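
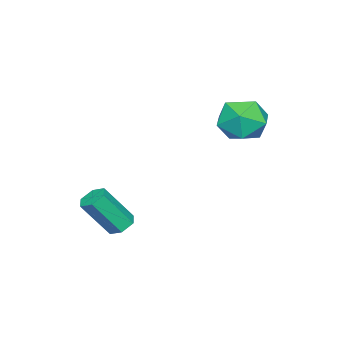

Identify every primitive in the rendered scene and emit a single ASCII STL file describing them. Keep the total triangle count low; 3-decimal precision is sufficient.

solid 
facet normal -0.751 0.363 -0.552
outer loop
vertex -2.462 1.087 1.412
vertex -3.141 0.083 1.676
vertex -3.199 1.081 2.41
endloop
endfacet
facet normal -0.366 0.892 -0.265
outer loop
vertex -2.462 1.087 1.412
vertex -3.199 1.081 2.41
vertex -2.061 1.57 2.482
endloop
endfacet
facet normal 0.308 0.819 -0.485
outer loop
vertex -2.462 1.087 1.412
vertex -2.061 1.57 2.482
vertex -1.3 0.875 1.791
endloop
endfacet
facet normal 0.341 0.244 -0.908
outer loop
vertex -2.462 1.087 1.412
vertex -1.3 0.875 1.791
vertex -1.968 -0.045 1.293
endloop
endfacet
facet normal -0.314 -0.037 -0.949
outer loop
vertex -2.462 1.087 1.412
vertex -1.968 -0.045 1.293
vertex -3.141 0.083 1.676
endloop
endfacet
facet normal -0.377 0.813 0.444
outer loop
vertex -2.061 1.57 2.482
vertex -3.199 1.081 2.41
vertex -2.492 0.865 3.407
endloop
endfacet
facet normal -0.999 -0.043 -0.020
outer loop
vertex -3.199 1.081 2.41
vertex -3.141 0.083 1.676
vertex -3.16 -0.055 2.909
endloop
endfacet
facet normal -0.292 -0.690 -0.662
outer loop
vertex -3.141 0.083 1.676
vertex -1.968 -0.045 1.293
vertex -2.399 -0.75 2.218
endloop
endfacet
facet normal 0.768 -0.235 -0.596
outer loop
vertex -1.968 -0.045 1.293
vertex -1.3 0.875 1.791
vertex -1.261 -0.261 2.29
endloop
endfacet
facet normal 0.714 0.694 0.089
outer loop
vertex -1.3 0.875 1.791
vertex -2.061 1.57 2.482
vertex -1.319 0.737 3.024
endloop
endfacet
facet normal -0.341 -0.244 0.908
outer loop
vertex -1.998 -0.267 3.288
vertex -2.492 0.865 3.407
vertex -3.16 -0.055 2.909
endloop
endfacet
facet normal -0.308 -0.819 0.485
outer loop
vertex -1.998 -0.267 3.288
vertex -3.16 -0.055 2.909
vertex -2.399 -0.75 2.218
endloop
endfacet
facet normal 0.366 -0.892 0.265
outer loop
vertex -1.998 -0.267 3.288
vertex -2.399 -0.75 2.218
vertex -1.261 -0.261 2.29
endloop
endfacet
facet normal 0.751 -0.363 0.552
outer loop
vertex -1.998 -0.267 3.288
vertex -1.261 -0.261 2.29
vertex -1.319 0.737 3.024
endloop
endfacet
facet normal 0.314 0.037 0.949
outer loop
vertex -1.998 -0.267 3.288
vertex -1.319 0.737 3.024
vertex -2.492 0.865 3.407
endloop
endfacet
facet normal -0.768 0.235 0.596
outer loop
vertex -3.16 -0.055 2.909
vertex -2.492 0.865 3.407
vertex -3.199 1.081 2.41
endloop
endfacet
facet normal -0.714 -0.694 -0.089
outer loop
vertex -2.399 -0.75 2.218
vertex -3.16 -0.055 2.909
vertex -3.141 0.083 1.676
endloop
endfacet
facet normal 0.377 -0.813 -0.444
outer loop
vertex -1.261 -0.261 2.29
vertex -2.399 -0.75 2.218
vertex -1.968 -0.045 1.293
endloop
endfacet
facet normal 0.999 0.043 0.020
outer loop
vertex -1.319 0.737 3.024
vertex -1.261 -0.261 2.29
vertex -1.3 0.875 1.791
endloop
endfacet
facet normal 0.292 0.690 0.662
outer loop
vertex -2.492 0.865 3.407
vertex -1.319 0.737 3.024
vertex -2.061 1.57 2.482
endloop
endfacet
facet normal -0.346 0.457 -0.820
outer loop
vertex 1.827 -3.476 -3.385
vertex 1.323 -3.217 -3.028
vertex 1.901 -2.882 -3.085
endloop
endfacet
facet normal 0.932 0.064 -0.357
outer loop
vertex 1.827 -3.476 -3.385
vertex 1.901 -2.882 -3.085
vertex 2.541 -4.423 -1.689
endloop
endfacet
facet normal 0.932 0.064 -0.356
outer loop
vertex 2.541 -4.423 -1.689
vertex 1.901 -2.882 -3.085
vertex 2.615 -3.829 -1.388
endloop
endfacet
facet normal 0.344 -0.458 0.820
outer loop
vertex 2.541 -4.423 -1.689
vertex 2.615 -3.829 -1.388
vertex 2.037 -4.163 -1.332
endloop
endfacet
facet normal -0.345 0.456 -0.820
outer loop
vertex 1.901 -2.882 -3.085
vertex 1.323 -3.217 -3.028
vertex 1.397 -2.622 -2.728
endloop
endfacet
facet normal 0.562 0.800 0.210
outer loop
vertex 1.901 -2.882 -3.085
vertex 1.397 -2.622 -2.728
vertex 2.615 -3.829 -1.388
endloop
endfacet
facet normal 0.562 0.800 0.210
outer loop
vertex 2.615 -3.829 -1.388
vertex 1.397 -2.622 -2.728
vertex 2.111 -3.569 -1.031
endloop
endfacet
facet normal 0.344 -0.458 0.820
outer loop
vertex 2.615 -3.829 -1.388
vertex 2.111 -3.569 -1.031
vertex 2.037 -4.163 -1.332
endloop
endfacet
facet normal -0.345 0.456 -0.820
outer loop
vertex 1.397 -2.622 -2.728
vertex 1.323 -3.217 -3.028
vertex 0.819 -2.957 -2.671
endloop
endfacet
facet normal -0.371 0.736 0.567
outer loop
vertex 1.397 -2.622 -2.728
vertex 0.819 -2.957 -2.671
vertex 2.111 -3.569 -1.031
endloop
endfacet
facet normal -0.371 0.735 0.567
outer loop
vertex 2.111 -3.569 -1.031
vertex 0.819 -2.957 -2.671
vertex 1.533 -3.904 -0.975
endloop
endfacet
facet normal 0.345 -0.458 0.819
outer loop
vertex 2.111 -3.569 -1.031
vertex 1.533 -3.904 -0.975
vertex 2.037 -4.163 -1.332
endloop
endfacet
facet normal -0.344 0.458 -0.820
outer loop
vertex 0.819 -2.957 -2.671
vertex 1.323 -3.217 -3.028
vertex 0.745 -3.551 -2.972
endloop
endfacet
facet normal -0.932 -0.064 0.356
outer loop
vertex 0.819 -2.957 -2.671
vertex 0.745 -3.551 -2.972
vertex 1.533 -3.904 -0.975
endloop
endfacet
facet normal -0.932 -0.064 0.357
outer loop
vertex 1.533 -3.904 -0.975
vertex 0.745 -3.551 -2.972
vertex 1.459 -4.498 -1.275
endloop
endfacet
facet normal 0.346 -0.457 0.820
outer loop
vertex 1.533 -3.904 -0.975
vertex 1.459 -4.498 -1.275
vertex 2.037 -4.163 -1.332
endloop
endfacet
facet normal -0.344 0.458 -0.820
outer loop
vertex 0.745 -3.551 -2.972
vertex 1.323 -3.217 -3.028
vertex 1.249 -3.811 -3.329
endloop
endfacet
facet normal -0.562 -0.800 -0.210
outer loop
vertex 0.745 -3.551 -2.972
vertex 1.249 -3.811 -3.329
vertex 1.459 -4.498 -1.275
endloop
endfacet
facet normal -0.562 -0.800 -0.210
outer loop
vertex 1.459 -4.498 -1.275
vertex 1.249 -3.811 -3.329
vertex 1.963 -4.758 -1.632
endloop
endfacet
facet normal 0.345 -0.456 0.820
outer loop
vertex 1.459 -4.498 -1.275
vertex 1.963 -4.758 -1.632
vertex 2.037 -4.163 -1.332
endloop
endfacet
facet normal -0.345 0.458 -0.819
outer loop
vertex 1.249 -3.811 -3.329
vertex 1.323 -3.217 -3.028
vertex 1.827 -3.476 -3.385
endloop
endfacet
facet normal 0.371 -0.735 -0.567
outer loop
vertex 1.249 -3.811 -3.329
vertex 1.827 -3.476 -3.385
vertex 1.963 -4.758 -1.632
endloop
endfacet
facet normal 0.371 -0.736 -0.567
outer loop
vertex 1.963 -4.758 -1.632
vertex 1.827 -3.476 -3.385
vertex 2.541 -4.423 -1.689
endloop
endfacet
facet normal 0.345 -0.456 0.820
outer loop
vertex 1.963 -4.758 -1.632
vertex 2.541 -4.423 -1.689
vertex 2.037 -4.163 -1.332
endloop
endfacet

endsolid


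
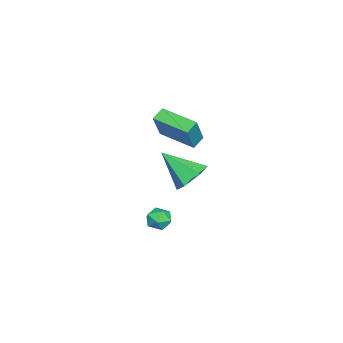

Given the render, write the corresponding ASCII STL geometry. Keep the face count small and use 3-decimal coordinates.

solid 
facet normal -0.790 0.375 0.485
outer loop
vertex -2.648 -4.771 -0.12
vertex -1.936 -2.883 -0.418
vertex -3.565 -4.673 -1.689
endloop
endfacet
facet normal -0.349 -0.926 0.146
outer loop
vertex -2.924 -4.977 -2.082
vertex -2.648 -4.771 -0.12
vertex -3.565 -4.673 -1.689
endloop
endfacet
facet normal -0.790 0.375 0.484
outer loop
vertex -3.565 -4.673 -1.689
vertex -1.936 -2.883 -0.418
vertex -2.852 -2.785 -1.988
endloop
endfacet
facet normal -0.503 0.054 -0.862
outer loop
vertex -2.852 -2.785 -1.988
vertex -2.924 -4.977 -2.082
vertex -3.565 -4.673 -1.689
endloop
endfacet
facet normal 0.503 -0.054 0.862
outer loop
vertex -2.648 -4.771 -0.12
vertex -1.295 -3.187 -0.811
vertex -1.936 -2.883 -0.418
endloop
endfacet
facet normal -0.350 -0.925 0.146
outer loop
vertex -2.008 -5.075 -0.512
vertex -2.648 -4.771 -0.12
vertex -2.924 -4.977 -2.082
endloop
endfacet
facet normal 0.503 -0.053 0.863
outer loop
vertex -2.008 -5.075 -0.512
vertex -1.295 -3.187 -0.811
vertex -2.648 -4.771 -0.12
endloop
endfacet
facet normal 0.349 0.926 -0.146
outer loop
vertex -1.936 -2.883 -0.418
vertex -1.295 -3.187 -0.811
vertex -2.852 -2.785 -1.988
endloop
endfacet
facet normal -0.503 0.054 -0.863
outer loop
vertex -2.212 -3.089 -2.38
vertex -2.924 -4.977 -2.082
vertex -2.852 -2.785 -1.988
endloop
endfacet
facet normal 0.350 0.925 -0.147
outer loop
vertex -2.852 -2.785 -1.988
vertex -1.295 -3.187 -0.811
vertex -2.212 -3.089 -2.38
endloop
endfacet
facet normal 0.790 -0.375 -0.485
outer loop
vertex -2.212 -3.089 -2.38
vertex -2.008 -5.075 -0.512
vertex -2.924 -4.977 -2.082
endloop
endfacet
facet normal 0.790 -0.375 -0.485
outer loop
vertex -1.295 -3.187 -0.811
vertex -2.008 -5.075 -0.512
vertex -2.212 -3.089 -2.38
endloop
endfacet
facet normal -0.862 0.470 -0.191
outer loop
vertex 3.393 -2.764 -4.091
vertex 3.041 -3.316 -3.86
vertex 3.219 -2.81 -3.42
endloop
endfacet
facet normal -0.348 0.937 -0.026
outer loop
vertex 3.393 -2.764 -4.091
vertex 3.219 -2.81 -3.42
vertex 3.849 -2.581 -3.601
endloop
endfacet
facet normal 0.187 0.850 -0.492
outer loop
vertex 3.393 -2.764 -4.091
vertex 3.849 -2.581 -3.601
vertex 4.06 -2.946 -4.152
endloop
endfacet
facet normal 0.004 0.330 -0.944
outer loop
vertex 3.393 -2.764 -4.091
vertex 4.06 -2.946 -4.152
vertex 3.561 -3.4 -4.313
endloop
endfacet
facet normal -0.645 0.094 -0.758
outer loop
vertex 3.393 -2.764 -4.091
vertex 3.561 -3.4 -4.313
vertex 3.041 -3.316 -3.86
endloop
endfacet
facet normal -0.103 0.775 0.624
outer loop
vertex 3.849 -2.581 -3.601
vertex 3.219 -2.81 -3.42
vertex 3.779 -3.02 -3.067
endloop
endfacet
facet normal -0.934 0.018 0.358
outer loop
vertex 3.219 -2.81 -3.42
vertex 3.041 -3.316 -3.86
vertex 3.28 -3.474 -3.228
endloop
endfacet
facet normal -0.583 -0.588 -0.560
outer loop
vertex 3.041 -3.316 -3.86
vertex 3.561 -3.4 -4.313
vertex 3.491 -3.839 -3.779
endloop
endfacet
facet normal 0.465 -0.206 -0.861
outer loop
vertex 3.561 -3.4 -4.313
vertex 4.06 -2.946 -4.152
vertex 4.121 -3.61 -3.96
endloop
endfacet
facet normal 0.761 0.635 -0.129
outer loop
vertex 4.06 -2.946 -4.152
vertex 3.849 -2.581 -3.601
vertex 4.299 -3.104 -3.52
endloop
endfacet
facet normal -0.004 -0.330 0.944
outer loop
vertex 3.947 -3.656 -3.289
vertex 3.779 -3.02 -3.067
vertex 3.28 -3.474 -3.228
endloop
endfacet
facet normal -0.187 -0.850 0.492
outer loop
vertex 3.947 -3.656 -3.289
vertex 3.28 -3.474 -3.228
vertex 3.491 -3.839 -3.779
endloop
endfacet
facet normal 0.348 -0.937 0.026
outer loop
vertex 3.947 -3.656 -3.289
vertex 3.491 -3.839 -3.779
vertex 4.121 -3.61 -3.96
endloop
endfacet
facet normal 0.862 -0.470 0.191
outer loop
vertex 3.947 -3.656 -3.289
vertex 4.121 -3.61 -3.96
vertex 4.299 -3.104 -3.52
endloop
endfacet
facet normal 0.645 -0.094 0.758
outer loop
vertex 3.947 -3.656 -3.289
vertex 4.299 -3.104 -3.52
vertex 3.779 -3.02 -3.067
endloop
endfacet
facet normal -0.465 0.206 0.861
outer loop
vertex 3.28 -3.474 -3.228
vertex 3.779 -3.02 -3.067
vertex 3.219 -2.81 -3.42
endloop
endfacet
facet normal -0.761 -0.635 0.129
outer loop
vertex 3.491 -3.839 -3.779
vertex 3.28 -3.474 -3.228
vertex 3.041 -3.316 -3.86
endloop
endfacet
facet normal 0.103 -0.775 -0.624
outer loop
vertex 4.121 -3.61 -3.96
vertex 3.491 -3.839 -3.779
vertex 3.561 -3.4 -4.313
endloop
endfacet
facet normal 0.934 -0.018 -0.358
outer loop
vertex 4.299 -3.104 -3.52
vertex 4.121 -3.61 -3.96
vertex 4.06 -2.946 -4.152
endloop
endfacet
facet normal 0.583 0.588 0.560
outer loop
vertex 3.779 -3.02 -3.067
vertex 4.299 -3.104 -3.52
vertex 3.849 -2.581 -3.601
endloop
endfacet
facet normal 0.111 0.747 -0.656
outer loop
vertex 2.338 -2.72 -2.481
vertex 1.893 -2.108 -1.859
vertex 2.866 -2.221 -1.823
endloop
endfacet
facet normal 0.729 -0.682 -0.068
outer loop
vertex 2.338 -2.72 -2.481
vertex 2.866 -2.221 -1.823
vertex 1.667 -3.632 -0.521
endloop
endfacet
facet normal 0.111 0.747 -0.655
outer loop
vertex 2.866 -2.221 -1.823
vertex 1.893 -2.108 -1.859
vertex 2.42 -1.609 -1.201
endloop
endfacet
facet normal 0.773 -0.076 0.629
outer loop
vertex 2.866 -2.221 -1.823
vertex 2.42 -1.609 -1.201
vertex 1.667 -3.632 -0.521
endloop
endfacet
facet normal 0.111 0.747 -0.655
outer loop
vertex 2.42 -1.609 -1.201
vertex 1.893 -2.108 -1.859
vertex 1.447 -1.496 -1.237
endloop
endfacet
facet normal 0.002 0.318 0.948
outer loop
vertex 2.42 -1.609 -1.201
vertex 1.447 -1.496 -1.237
vertex 1.667 -3.632 -0.521
endloop
endfacet
facet normal 0.110 0.747 -0.656
outer loop
vertex 1.447 -1.496 -1.237
vertex 1.893 -2.108 -1.859
vertex 0.92 -1.995 -1.894
endloop
endfacet
facet normal -0.814 0.108 0.571
outer loop
vertex 1.447 -1.496 -1.237
vertex 0.92 -1.995 -1.894
vertex 1.667 -3.632 -0.521
endloop
endfacet
facet normal 0.110 0.747 -0.656
outer loop
vertex 0.92 -1.995 -1.894
vertex 1.893 -2.108 -1.859
vertex 1.365 -2.608 -2.517
endloop
endfacet
facet normal -0.859 -0.497 -0.125
outer loop
vertex 0.92 -1.995 -1.894
vertex 1.365 -2.608 -2.517
vertex 1.667 -3.632 -0.521
endloop
endfacet
facet normal 0.110 0.747 -0.656
outer loop
vertex 1.365 -2.608 -2.517
vertex 1.893 -2.108 -1.859
vertex 2.338 -2.72 -2.481
endloop
endfacet
facet normal -0.086 -0.892 -0.444
outer loop
vertex 1.365 -2.608 -2.517
vertex 2.338 -2.72 -2.481
vertex 1.667 -3.632 -0.521
endloop
endfacet

endsolid


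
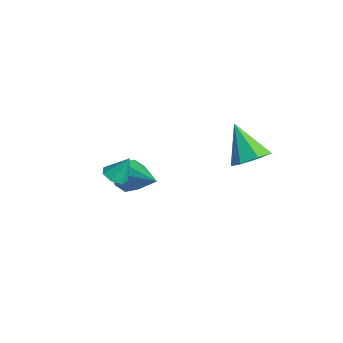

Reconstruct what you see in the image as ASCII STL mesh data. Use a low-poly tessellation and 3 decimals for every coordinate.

solid 
facet normal 0.608 0.145 -0.780
outer loop
vertex 3.778 1.21 -0.73
vertex 3.145 1.24 -1.218
vertex 3.503 1.84 -0.827
endloop
endfacet
facet normal 0.389 0.304 0.870
outer loop
vertex 3.778 1.21 -0.73
vertex 3.503 1.84 -0.827
vertex 2.135 1.0 0.078
endloop
endfacet
facet normal 0.609 0.145 -0.780
outer loop
vertex 3.503 1.84 -0.827
vertex 3.145 1.24 -1.218
vertex 2.958 2.018 -1.219
endloop
endfacet
facet normal -0.134 0.819 0.558
outer loop
vertex 3.503 1.84 -0.827
vertex 2.958 2.018 -1.219
vertex 2.135 1.0 0.078
endloop
endfacet
facet normal 0.608 0.145 -0.781
outer loop
vertex 2.958 2.018 -1.219
vertex 3.145 1.24 -1.218
vertex 2.554 1.611 -1.609
endloop
endfacet
facet normal -0.737 0.673 0.061
outer loop
vertex 2.958 2.018 -1.219
vertex 2.554 1.611 -1.609
vertex 2.135 1.0 0.078
endloop
endfacet
facet normal 0.608 0.146 -0.781
outer loop
vertex 2.554 1.611 -1.609
vertex 3.145 1.24 -1.218
vertex 2.595 0.925 -1.705
endloop
endfacet
facet normal -0.968 -0.023 -0.249
outer loop
vertex 2.554 1.611 -1.609
vertex 2.595 0.925 -1.705
vertex 2.135 1.0 0.078
endloop
endfacet
facet normal 0.608 0.145 -0.781
outer loop
vertex 2.595 0.925 -1.705
vertex 3.145 1.24 -1.218
vertex 3.05 0.476 -1.434
endloop
endfacet
facet normal -0.653 -0.745 -0.137
outer loop
vertex 2.595 0.925 -1.705
vertex 3.05 0.476 -1.434
vertex 2.135 1.0 0.078
endloop
endfacet
facet normal 0.609 0.145 -0.780
outer loop
vertex 3.05 0.476 -1.434
vertex 3.145 1.24 -1.218
vertex 3.576 0.603 -1.0
endloop
endfacet
facet normal -0.028 -0.950 0.312
outer loop
vertex 3.05 0.476 -1.434
vertex 3.576 0.603 -1.0
vertex 2.135 1.0 0.078
endloop
endfacet
facet normal 0.608 0.145 -0.780
outer loop
vertex 3.576 0.603 -1.0
vertex 3.145 1.24 -1.218
vertex 3.778 1.21 -0.73
endloop
endfacet
facet normal 0.435 -0.483 0.760
outer loop
vertex 3.576 0.603 -1.0
vertex 3.778 1.21 -0.73
vertex 2.135 1.0 0.078
endloop
endfacet
facet normal -0.174 -0.481 -0.859
outer loop
vertex 2.493 -3.848 -1.34
vertex 2.07 -3.54 -1.427
vertex 2.572 -3.459 -1.574
endloop
endfacet
facet normal 0.954 -0.013 0.300
outer loop
vertex 2.493 -3.848 -1.34
vertex 2.572 -3.459 -1.574
vertex 2.25 -3.04 -0.533
endloop
endfacet
facet normal -0.174 -0.482 -0.859
outer loop
vertex 2.572 -3.459 -1.574
vertex 2.07 -3.54 -1.427
vertex 2.273 -3.132 -1.697
endloop
endfacet
facet normal 0.745 0.667 -0.038
outer loop
vertex 2.572 -3.459 -1.574
vertex 2.273 -3.132 -1.697
vertex 2.25 -3.04 -0.533
endloop
endfacet
facet normal -0.175 -0.481 -0.859
outer loop
vertex 2.273 -3.132 -1.697
vertex 2.07 -3.54 -1.427
vertex 1.821 -3.112 -1.616
endloop
endfacet
facet normal 0.030 0.996 -0.078
outer loop
vertex 2.273 -3.132 -1.697
vertex 1.821 -3.112 -1.616
vertex 2.25 -3.04 -0.533
endloop
endfacet
facet normal -0.174 -0.481 -0.860
outer loop
vertex 1.821 -3.112 -1.616
vertex 2.07 -3.54 -1.427
vertex 1.556 -3.415 -1.393
endloop
endfacet
facet normal -0.654 0.727 0.211
outer loop
vertex 1.821 -3.112 -1.616
vertex 1.556 -3.415 -1.393
vertex 2.25 -3.04 -0.533
endloop
endfacet
facet normal -0.174 -0.482 -0.859
outer loop
vertex 1.556 -3.415 -1.393
vertex 2.07 -3.54 -1.427
vertex 1.678 -3.812 -1.195
endloop
endfacet
facet normal -0.790 0.062 0.610
outer loop
vertex 1.556 -3.415 -1.393
vertex 1.678 -3.812 -1.195
vertex 2.25 -3.04 -0.533
endloop
endfacet
facet normal -0.174 -0.481 -0.859
outer loop
vertex 1.678 -3.812 -1.195
vertex 2.07 -3.54 -1.427
vertex 2.095 -4.004 -1.172
endloop
endfacet
facet normal -0.275 -0.500 0.821
outer loop
vertex 1.678 -3.812 -1.195
vertex 2.095 -4.004 -1.172
vertex 2.25 -3.04 -0.533
endloop
endfacet
facet normal -0.174 -0.481 -0.859
outer loop
vertex 2.095 -4.004 -1.172
vertex 2.07 -3.54 -1.427
vertex 2.493 -3.848 -1.34
endloop
endfacet
facet normal 0.498 -0.533 0.684
outer loop
vertex 2.095 -4.004 -1.172
vertex 2.493 -3.848 -1.34
vertex 2.25 -3.04 -0.533
endloop
endfacet
facet normal -0.889 -0.198 -0.413
outer loop
vertex -0.011 -2.364 -4.206
vertex -0.349 -2.037 -3.635
vertex -0.094 -1.811 -4.292
endloop
endfacet
facet normal 0.708 -0.003 -0.706
outer loop
vertex -0.011 -2.364 -4.206
vertex -0.094 -1.811 -4.292
vertex 1.349 -1.663 -2.845
endloop
endfacet
facet normal -0.890 -0.196 -0.413
outer loop
vertex -0.094 -1.811 -4.292
vertex -0.349 -2.037 -3.635
vertex -0.326 -1.39 -3.992
endloop
endfacet
facet normal 0.491 0.669 -0.558
outer loop
vertex -0.094 -1.811 -4.292
vertex -0.326 -1.39 -3.992
vertex 1.349 -1.663 -2.845
endloop
endfacet
facet normal -0.889 -0.197 -0.414
outer loop
vertex -0.326 -1.39 -3.992
vertex -0.349 -2.037 -3.635
vertex -0.572 -1.348 -3.484
endloop
endfacet
facet normal 0.163 0.987 -0.003
outer loop
vertex -0.326 -1.39 -3.992
vertex -0.572 -1.348 -3.484
vertex 1.349 -1.663 -2.845
endloop
endfacet
facet normal -0.889 -0.197 -0.413
outer loop
vertex -0.572 -1.348 -3.484
vertex -0.349 -2.037 -3.635
vertex -0.687 -1.71 -3.064
endloop
endfacet
facet normal -0.086 0.766 0.637
outer loop
vertex -0.572 -1.348 -3.484
vertex -0.687 -1.71 -3.064
vertex 1.349 -1.663 -2.845
endloop
endfacet
facet normal -0.889 -0.195 -0.414
outer loop
vertex -0.687 -1.71 -3.064
vertex -0.349 -2.037 -3.635
vertex -0.605 -2.264 -2.979
endloop
endfacet
facet normal -0.109 0.135 0.985
outer loop
vertex -0.687 -1.71 -3.064
vertex -0.605 -2.264 -2.979
vertex 1.349 -1.663 -2.845
endloop
endfacet
facet normal -0.888 -0.197 -0.415
outer loop
vertex -0.605 -2.264 -2.979
vertex -0.349 -2.037 -3.635
vertex -0.372 -2.685 -3.278
endloop
endfacet
facet normal 0.107 -0.536 0.838
outer loop
vertex -0.605 -2.264 -2.979
vertex -0.372 -2.685 -3.278
vertex 1.349 -1.663 -2.845
endloop
endfacet
facet normal -0.890 -0.196 -0.412
outer loop
vertex -0.372 -2.685 -3.278
vertex -0.349 -2.037 -3.635
vertex -0.127 -2.727 -3.787
endloop
endfacet
facet normal 0.437 -0.855 0.281
outer loop
vertex -0.372 -2.685 -3.278
vertex -0.127 -2.727 -3.787
vertex 1.349 -1.663 -2.845
endloop
endfacet
facet normal -0.889 -0.195 -0.415
outer loop
vertex -0.127 -2.727 -3.787
vertex -0.349 -2.037 -3.635
vertex -0.011 -2.364 -4.206
endloop
endfacet
facet normal 0.686 -0.633 -0.359
outer loop
vertex -0.127 -2.727 -3.787
vertex -0.011 -2.364 -4.206
vertex 1.349 -1.663 -2.845
endloop
endfacet

endsolid


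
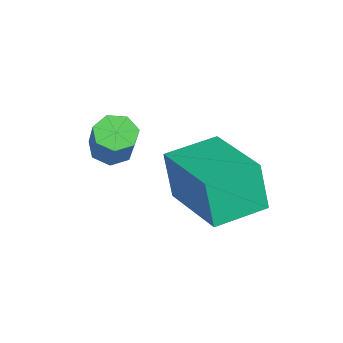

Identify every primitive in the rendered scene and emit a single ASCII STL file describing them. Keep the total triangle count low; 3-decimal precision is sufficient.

solid 
facet normal -0.958 -0.186 -0.218
outer loop
vertex 0.985 -1.758 -0.568
vertex 0.686 -0.311 -0.487
vertex 1.273 -1.622 -1.952
endloop
endfacet
facet normal 0.202 -0.978 -0.054
outer loop
vertex 3.294 -1.229 -1.493
vertex 0.985 -1.758 -0.568
vertex 1.273 -1.622 -1.952
endloop
endfacet
facet normal -0.958 -0.187 -0.217
outer loop
vertex 1.273 -1.622 -1.952
vertex 0.686 -0.311 -0.487
vertex 0.973 -0.175 -1.871
endloop
endfacet
facet normal 0.203 0.097 -0.975
outer loop
vertex 0.973 -0.175 -1.871
vertex 3.294 -1.229 -1.493
vertex 1.273 -1.622 -1.952
endloop
endfacet
facet normal -0.203 -0.096 0.975
outer loop
vertex 0.985 -1.758 -0.568
vertex 2.707 0.082 -0.028
vertex 0.686 -0.311 -0.487
endloop
endfacet
facet normal 0.202 -0.978 -0.054
outer loop
vertex 3.007 -1.365 -0.109
vertex 0.985 -1.758 -0.568
vertex 3.294 -1.229 -1.493
endloop
endfacet
facet normal -0.202 -0.097 0.975
outer loop
vertex 3.007 -1.365 -0.109
vertex 2.707 0.082 -0.028
vertex 0.985 -1.758 -0.568
endloop
endfacet
facet normal -0.202 0.978 0.054
outer loop
vertex 0.686 -0.311 -0.487
vertex 2.707 0.082 -0.028
vertex 0.973 -0.175 -1.871
endloop
endfacet
facet normal 0.202 0.096 -0.975
outer loop
vertex 2.995 0.218 -1.412
vertex 3.294 -1.229 -1.493
vertex 0.973 -0.175 -1.871
endloop
endfacet
facet normal -0.202 0.978 0.054
outer loop
vertex 0.973 -0.175 -1.871
vertex 2.707 0.082 -0.028
vertex 2.995 0.218 -1.412
endloop
endfacet
facet normal 0.958 0.186 0.217
outer loop
vertex 2.995 0.218 -1.412
vertex 3.007 -1.365 -0.109
vertex 3.294 -1.229 -1.493
endloop
endfacet
facet normal 0.958 0.186 0.218
outer loop
vertex 2.707 0.082 -0.028
vertex 3.007 -1.365 -0.109
vertex 2.995 0.218 -1.412
endloop
endfacet
facet normal -0.477 0.020 -0.878
outer loop
vertex 0.276 -2.899 -1.294
vertex -0.21 -2.729 -1.026
vertex 0.214 -2.402 -1.249
endloop
endfacet
facet normal 0.870 0.151 -0.469
outer loop
vertex 0.276 -2.899 -1.294
vertex 0.214 -2.402 -1.249
vertex 0.815 -2.921 -0.302
endloop
endfacet
facet normal 0.870 0.149 -0.470
outer loop
vertex 0.815 -2.921 -0.302
vertex 0.214 -2.402 -1.249
vertex 0.754 -2.424 -0.257
endloop
endfacet
facet normal 0.478 -0.021 0.878
outer loop
vertex 0.815 -2.921 -0.302
vertex 0.754 -2.424 -0.257
vertex 0.33 -2.751 -0.034
endloop
endfacet
facet normal -0.477 0.019 -0.879
outer loop
vertex 0.214 -2.402 -1.249
vertex -0.21 -2.729 -1.026
vertex -0.167 -2.151 -1.037
endloop
endfacet
facet normal 0.446 0.866 -0.224
outer loop
vertex 0.214 -2.402 -1.249
vertex -0.167 -2.151 -1.037
vertex 0.754 -2.424 -0.257
endloop
endfacet
facet normal 0.446 0.867 -0.223
outer loop
vertex 0.754 -2.424 -0.257
vertex -0.167 -2.151 -1.037
vertex 0.373 -2.173 -0.044
endloop
endfacet
facet normal 0.478 -0.020 0.878
outer loop
vertex 0.754 -2.424 -0.257
vertex 0.373 -2.173 -0.044
vertex 0.33 -2.751 -0.034
endloop
endfacet
facet normal -0.478 0.019 -0.878
outer loop
vertex -0.167 -2.151 -1.037
vertex -0.21 -2.729 -1.026
vertex -0.58 -2.335 -0.816
endloop
endfacet
facet normal -0.313 0.931 0.191
outer loop
vertex -0.167 -2.151 -1.037
vertex -0.58 -2.335 -0.816
vertex 0.373 -2.173 -0.044
endloop
endfacet
facet normal -0.313 0.930 0.191
outer loop
vertex 0.373 -2.173 -0.044
vertex -0.58 -2.335 -0.816
vertex -0.04 -2.357 0.176
endloop
endfacet
facet normal 0.477 -0.020 0.879
outer loop
vertex 0.373 -2.173 -0.044
vertex -0.04 -2.357 0.176
vertex 0.33 -2.751 -0.034
endloop
endfacet
facet normal -0.477 0.020 -0.878
outer loop
vertex -0.58 -2.335 -0.816
vertex -0.21 -2.729 -1.026
vertex -0.714 -2.816 -0.754
endloop
endfacet
facet normal -0.837 0.293 0.462
outer loop
vertex -0.58 -2.335 -0.816
vertex -0.714 -2.816 -0.754
vertex -0.04 -2.357 0.176
endloop
endfacet
facet normal -0.837 0.295 0.461
outer loop
vertex -0.04 -2.357 0.176
vertex -0.714 -2.816 -0.754
vertex -0.175 -2.838 0.239
endloop
endfacet
facet normal 0.478 -0.019 0.878
outer loop
vertex -0.04 -2.357 0.176
vertex -0.175 -2.838 0.239
vertex 0.33 -2.751 -0.034
endloop
endfacet
facet normal -0.478 0.021 -0.878
outer loop
vertex -0.714 -2.816 -0.754
vertex -0.21 -2.729 -1.026
vertex -0.469 -3.232 -0.897
endloop
endfacet
facet normal -0.732 -0.563 0.385
outer loop
vertex -0.714 -2.816 -0.754
vertex -0.469 -3.232 -0.897
vertex -0.175 -2.838 0.239
endloop
endfacet
facet normal -0.730 -0.564 0.385
outer loop
vertex -0.175 -2.838 0.239
vertex -0.469 -3.232 -0.897
vertex 0.071 -3.254 0.096
endloop
endfacet
facet normal 0.478 -0.019 0.878
outer loop
vertex -0.175 -2.838 0.239
vertex 0.071 -3.254 0.096
vertex 0.33 -2.751 -0.034
endloop
endfacet
facet normal -0.477 0.020 -0.879
outer loop
vertex -0.469 -3.232 -0.897
vertex -0.21 -2.729 -1.026
vertex -0.028 -3.268 -1.137
endloop
endfacet
facet normal -0.072 -0.997 0.017
outer loop
vertex -0.469 -3.232 -0.897
vertex -0.028 -3.268 -1.137
vertex 0.071 -3.254 0.096
endloop
endfacet
facet normal -0.074 -0.997 0.017
outer loop
vertex 0.071 -3.254 0.096
vertex -0.028 -3.268 -1.137
vertex 0.512 -3.291 -0.145
endloop
endfacet
facet normal 0.478 -0.019 0.878
outer loop
vertex 0.071 -3.254 0.096
vertex 0.512 -3.291 -0.145
vertex 0.33 -2.751 -0.034
endloop
endfacet
facet normal -0.478 0.020 -0.878
outer loop
vertex -0.028 -3.268 -1.137
vertex -0.21 -2.729 -1.026
vertex 0.276 -2.899 -1.294
endloop
endfacet
facet normal 0.638 -0.680 -0.363
outer loop
vertex -0.028 -3.268 -1.137
vertex 0.276 -2.899 -1.294
vertex 0.512 -3.291 -0.145
endloop
endfacet
facet normal 0.640 -0.678 -0.363
outer loop
vertex 0.512 -3.291 -0.145
vertex 0.276 -2.899 -1.294
vertex 0.815 -2.921 -0.302
endloop
endfacet
facet normal 0.478 -0.019 0.878
outer loop
vertex 0.512 -3.291 -0.145
vertex 0.815 -2.921 -0.302
vertex 0.33 -2.751 -0.034
endloop
endfacet

endsolid


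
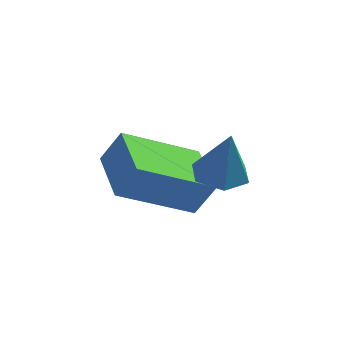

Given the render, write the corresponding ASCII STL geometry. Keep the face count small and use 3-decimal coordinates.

solid 
facet normal -0.340 0.254 -0.905
outer loop
vertex -1.238 -0.708 -1.877
vertex -1.899 -0.865 -1.673
vertex -1.647 -0.208 -1.583
endloop
endfacet
facet normal 0.816 0.520 0.252
outer loop
vertex -1.238 -0.708 -1.877
vertex -1.647 -0.208 -1.583
vertex -1.381 -1.255 -0.287
endloop
endfacet
facet normal -0.339 0.254 -0.906
outer loop
vertex -1.647 -0.208 -1.583
vertex -1.899 -0.865 -1.673
vertex -2.309 -0.365 -1.379
endloop
endfacet
facet normal 0.009 0.779 0.627
outer loop
vertex -1.647 -0.208 -1.583
vertex -2.309 -0.365 -1.379
vertex -1.381 -1.255 -0.287
endloop
endfacet
facet normal -0.339 0.254 -0.906
outer loop
vertex -2.309 -0.365 -1.379
vertex -1.899 -0.865 -1.673
vertex -2.561 -1.022 -1.469
endloop
endfacet
facet normal -0.682 0.164 0.713
outer loop
vertex -2.309 -0.365 -1.379
vertex -2.561 -1.022 -1.469
vertex -1.381 -1.255 -0.287
endloop
endfacet
facet normal -0.339 0.254 -0.906
outer loop
vertex -2.561 -1.022 -1.469
vertex -1.899 -0.865 -1.673
vertex -2.152 -1.523 -1.763
endloop
endfacet
facet normal -0.564 -0.709 0.423
outer loop
vertex -2.561 -1.022 -1.469
vertex -2.152 -1.523 -1.763
vertex -1.381 -1.255 -0.287
endloop
endfacet
facet normal -0.339 0.254 -0.906
outer loop
vertex -2.152 -1.523 -1.763
vertex -1.899 -0.865 -1.673
vertex -1.49 -1.366 -1.967
endloop
endfacet
facet normal 0.245 -0.968 0.048
outer loop
vertex -2.152 -1.523 -1.763
vertex -1.49 -1.366 -1.967
vertex -1.381 -1.255 -0.287
endloop
endfacet
facet normal -0.340 0.254 -0.906
outer loop
vertex -1.49 -1.366 -1.967
vertex -1.899 -0.865 -1.673
vertex -1.238 -0.708 -1.877
endloop
endfacet
facet normal 0.935 -0.353 -0.037
outer loop
vertex -1.49 -1.366 -1.967
vertex -1.238 -0.708 -1.877
vertex -1.381 -1.255 -0.287
endloop
endfacet
facet normal -0.688 0.646 0.329
outer loop
vertex -4.593 -0.93 -0.868
vertex -3.473 0.703 -1.731
vertex -5.125 -1.039 -1.766
endloop
endfacet
facet normal -0.519 -0.756 0.399
outer loop
vertex -3.907 -2.183 -2.349
vertex -4.593 -0.93 -0.868
vertex -5.125 -1.039 -1.766
endloop
endfacet
facet normal -0.688 0.646 0.329
outer loop
vertex -5.125 -1.039 -1.766
vertex -3.473 0.703 -1.731
vertex -4.005 0.594 -2.629
endloop
endfacet
facet normal -0.507 -0.104 -0.855
outer loop
vertex -4.005 0.594 -2.629
vertex -3.907 -2.183 -2.349
vertex -5.125 -1.039 -1.766
endloop
endfacet
facet normal 0.507 0.104 0.855
outer loop
vertex -4.593 -0.93 -0.868
vertex -2.255 -0.441 -2.314
vertex -3.473 0.703 -1.731
endloop
endfacet
facet normal -0.519 -0.756 0.399
outer loop
vertex -3.375 -2.074 -1.451
vertex -4.593 -0.93 -0.868
vertex -3.907 -2.183 -2.349
endloop
endfacet
facet normal 0.507 0.104 0.855
outer loop
vertex -3.375 -2.074 -1.451
vertex -2.255 -0.441 -2.314
vertex -4.593 -0.93 -0.868
endloop
endfacet
facet normal 0.519 0.756 -0.399
outer loop
vertex -3.473 0.703 -1.731
vertex -2.255 -0.441 -2.314
vertex -4.005 0.594 -2.629
endloop
endfacet
facet normal -0.507 -0.104 -0.855
outer loop
vertex -2.787 -0.55 -3.212
vertex -3.907 -2.183 -2.349
vertex -4.005 0.594 -2.629
endloop
endfacet
facet normal 0.519 0.756 -0.399
outer loop
vertex -4.005 0.594 -2.629
vertex -2.255 -0.441 -2.314
vertex -2.787 -0.55 -3.212
endloop
endfacet
facet normal 0.688 -0.646 -0.329
outer loop
vertex -2.787 -0.55 -3.212
vertex -3.375 -2.074 -1.451
vertex -3.907 -2.183 -2.349
endloop
endfacet
facet normal 0.688 -0.646 -0.329
outer loop
vertex -2.255 -0.441 -2.314
vertex -3.375 -2.074 -1.451
vertex -2.787 -0.55 -3.212
endloop
endfacet

endsolid


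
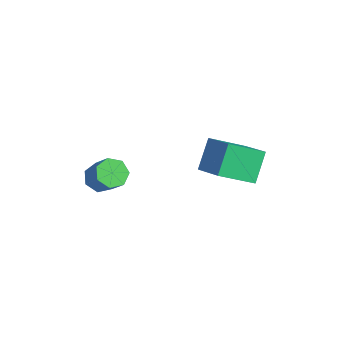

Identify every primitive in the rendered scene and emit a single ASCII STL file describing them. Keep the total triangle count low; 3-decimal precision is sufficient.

solid 
facet normal -0.663 0.004 -0.749
outer loop
vertex -1.092 -3.881 -4.057
vertex -1.528 -3.477 -3.669
vertex -1.018 -3.273 -4.119
endloop
endfacet
facet normal 0.739 -0.157 -0.656
outer loop
vertex -1.092 -3.881 -4.057
vertex -1.018 -3.273 -4.119
vertex -0.137 -3.887 -2.98
endloop
endfacet
facet normal 0.739 -0.157 -0.656
outer loop
vertex -0.137 -3.887 -2.98
vertex -1.018 -3.273 -4.119
vertex -0.063 -3.279 -3.042
endloop
endfacet
facet normal 0.664 -0.005 0.748
outer loop
vertex -0.137 -3.887 -2.98
vertex -0.063 -3.279 -3.042
vertex -0.572 -3.483 -2.591
endloop
endfacet
facet normal -0.663 0.004 -0.749
outer loop
vertex -1.018 -3.273 -4.119
vertex -1.528 -3.477 -3.669
vertex -1.328 -2.818 -3.842
endloop
endfacet
facet normal 0.554 0.675 -0.488
outer loop
vertex -1.018 -3.273 -4.119
vertex -1.328 -2.818 -3.842
vertex -0.063 -3.279 -3.042
endloop
endfacet
facet normal 0.554 0.675 -0.488
outer loop
vertex -0.063 -3.279 -3.042
vertex -1.328 -2.818 -3.842
vertex -0.373 -2.824 -2.765
endloop
endfacet
facet normal 0.664 -0.003 0.748
outer loop
vertex -0.063 -3.279 -3.042
vertex -0.373 -2.824 -2.765
vertex -0.572 -3.483 -2.591
endloop
endfacet
facet normal -0.664 0.005 -0.748
outer loop
vertex -1.328 -2.818 -3.842
vertex -1.528 -3.477 -3.669
vertex -1.788 -2.86 -3.434
endloop
endfacet
facet normal -0.048 0.998 0.048
outer loop
vertex -1.328 -2.818 -3.842
vertex -1.788 -2.86 -3.434
vertex -0.373 -2.824 -2.765
endloop
endfacet
facet normal -0.047 0.998 0.047
outer loop
vertex -0.373 -2.824 -2.765
vertex -1.788 -2.86 -3.434
vertex -0.833 -2.865 -2.357
endloop
endfacet
facet normal 0.664 -0.003 0.748
outer loop
vertex -0.373 -2.824 -2.765
vertex -0.833 -2.865 -2.357
vertex -0.572 -3.483 -2.591
endloop
endfacet
facet normal -0.664 0.005 -0.748
outer loop
vertex -1.788 -2.86 -3.434
vertex -1.528 -3.477 -3.669
vertex -2.052 -3.366 -3.203
endloop
endfacet
facet normal -0.614 0.570 0.547
outer loop
vertex -1.788 -2.86 -3.434
vertex -2.052 -3.366 -3.203
vertex -0.833 -2.865 -2.357
endloop
endfacet
facet normal -0.614 0.569 0.547
outer loop
vertex -0.833 -2.865 -2.357
vertex -2.052 -3.366 -3.203
vertex -1.097 -3.372 -2.126
endloop
endfacet
facet normal 0.663 -0.004 0.749
outer loop
vertex -0.833 -2.865 -2.357
vertex -1.097 -3.372 -2.126
vertex -0.572 -3.483 -2.591
endloop
endfacet
facet normal -0.664 0.003 -0.748
outer loop
vertex -2.052 -3.366 -3.203
vertex -1.528 -3.477 -3.669
vertex -1.921 -3.956 -3.322
endloop
endfacet
facet normal -0.717 -0.287 0.635
outer loop
vertex -2.052 -3.366 -3.203
vertex -1.921 -3.956 -3.322
vertex -1.097 -3.372 -2.126
endloop
endfacet
facet normal -0.717 -0.287 0.635
outer loop
vertex -1.097 -3.372 -2.126
vertex -1.921 -3.956 -3.322
vertex -0.966 -3.962 -2.245
endloop
endfacet
facet normal 0.663 -0.004 0.749
outer loop
vertex -1.097 -3.372 -2.126
vertex -0.966 -3.962 -2.245
vertex -0.572 -3.483 -2.591
endloop
endfacet
facet normal -0.665 0.004 -0.747
outer loop
vertex -1.921 -3.956 -3.322
vertex -1.528 -3.477 -3.669
vertex -1.494 -4.186 -3.703
endloop
endfacet
facet normal -0.282 -0.928 0.245
outer loop
vertex -1.921 -3.956 -3.322
vertex -1.494 -4.186 -3.703
vertex -0.966 -3.962 -2.245
endloop
endfacet
facet normal -0.280 -0.928 0.244
outer loop
vertex -0.966 -3.962 -2.245
vertex -1.494 -4.186 -3.703
vertex -0.538 -4.191 -2.625
endloop
endfacet
facet normal 0.663 -0.004 0.749
outer loop
vertex -0.966 -3.962 -2.245
vertex -0.538 -4.191 -2.625
vertex -0.572 -3.483 -2.591
endloop
endfacet
facet normal -0.663 0.004 -0.749
outer loop
vertex -1.494 -4.186 -3.703
vertex -1.528 -3.477 -3.669
vertex -1.092 -3.881 -4.057
endloop
endfacet
facet normal 0.368 -0.869 -0.331
outer loop
vertex -1.494 -4.186 -3.703
vertex -1.092 -3.881 -4.057
vertex -0.538 -4.191 -2.625
endloop
endfacet
facet normal 0.367 -0.870 -0.330
outer loop
vertex -0.538 -4.191 -2.625
vertex -1.092 -3.881 -4.057
vertex -0.137 -3.887 -2.98
endloop
endfacet
facet normal 0.665 -0.004 0.747
outer loop
vertex -0.538 -4.191 -2.625
vertex -0.137 -3.887 -2.98
vertex -0.572 -3.483 -2.591
endloop
endfacet
facet normal -0.899 -0.036 -0.437
outer loop
vertex -0.349 0.87 -2.42
vertex 0.066 2.396 -3.399
vertex 0.233 -0.009 -3.543
endloop
endfacet
facet normal -0.223 -0.820 0.527
outer loop
vertex 1.554 0.044 -2.901
vertex -0.349 0.87 -2.42
vertex 0.233 -0.009 -3.543
endloop
endfacet
facet normal -0.899 -0.036 -0.437
outer loop
vertex 0.233 -0.009 -3.543
vertex 0.066 2.396 -3.399
vertex 0.647 1.517 -4.522
endloop
endfacet
facet normal 0.377 -0.570 -0.730
outer loop
vertex 0.647 1.517 -4.522
vertex 1.554 0.044 -2.901
vertex 0.233 -0.009 -3.543
endloop
endfacet
facet normal -0.377 0.571 0.729
outer loop
vertex -0.349 0.87 -2.42
vertex 1.387 2.449 -2.757
vertex 0.066 2.396 -3.399
endloop
endfacet
facet normal -0.223 -0.820 0.527
outer loop
vertex 0.973 0.923 -1.778
vertex -0.349 0.87 -2.42
vertex 1.554 0.044 -2.901
endloop
endfacet
facet normal -0.377 0.570 0.730
outer loop
vertex 0.973 0.923 -1.778
vertex 1.387 2.449 -2.757
vertex -0.349 0.87 -2.42
endloop
endfacet
facet normal 0.223 0.820 -0.527
outer loop
vertex 0.066 2.396 -3.399
vertex 1.387 2.449 -2.757
vertex 0.647 1.517 -4.522
endloop
endfacet
facet normal 0.377 -0.571 -0.730
outer loop
vertex 1.969 1.57 -3.88
vertex 1.554 0.044 -2.901
vertex 0.647 1.517 -4.522
endloop
endfacet
facet normal 0.223 0.820 -0.527
outer loop
vertex 0.647 1.517 -4.522
vertex 1.387 2.449 -2.757
vertex 1.969 1.57 -3.88
endloop
endfacet
facet normal 0.899 0.036 0.437
outer loop
vertex 1.969 1.57 -3.88
vertex 0.973 0.923 -1.778
vertex 1.554 0.044 -2.901
endloop
endfacet
facet normal 0.899 0.037 0.437
outer loop
vertex 1.387 2.449 -2.757
vertex 0.973 0.923 -1.778
vertex 1.969 1.57 -3.88
endloop
endfacet

endsolid


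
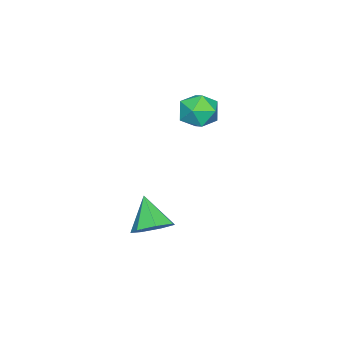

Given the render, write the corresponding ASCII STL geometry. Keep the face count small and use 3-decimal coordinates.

solid 
facet normal -0.827 0.476 -0.299
outer loop
vertex -1.637 -1.551 2.904
vertex -2.13 -2.354 2.988
vertex -2.057 -1.764 3.725
endloop
endfacet
facet normal -0.386 0.922 0.042
outer loop
vertex -1.637 -1.551 2.904
vertex -2.057 -1.764 3.725
vertex -1.184 -1.398 3.721
endloop
endfacet
facet normal 0.238 0.922 -0.305
outer loop
vertex -1.637 -1.551 2.904
vertex -1.184 -1.398 3.721
vertex -0.718 -1.762 2.983
endloop
endfacet
facet normal 0.183 0.477 -0.859
outer loop
vertex -1.637 -1.551 2.904
vertex -0.718 -1.762 2.983
vertex -1.302 -2.353 2.53
endloop
endfacet
facet normal -0.474 0.202 -0.857
outer loop
vertex -1.637 -1.551 2.904
vertex -1.302 -2.353 2.53
vertex -2.13 -2.354 2.988
endloop
endfacet
facet normal -0.274 0.662 0.697
outer loop
vertex -1.184 -1.398 3.721
vertex -2.057 -1.764 3.725
vertex -1.398 -2.107 4.31
endloop
endfacet
facet normal -0.988 -0.059 0.145
outer loop
vertex -2.057 -1.764 3.725
vertex -2.13 -2.354 2.988
vertex -1.982 -2.698 3.857
endloop
endfacet
facet normal -0.418 -0.503 -0.757
outer loop
vertex -2.13 -2.354 2.988
vertex -1.302 -2.353 2.53
vertex -1.516 -3.062 3.119
endloop
endfacet
facet normal 0.646 -0.056 -0.761
outer loop
vertex -1.302 -2.353 2.53
vertex -0.718 -1.762 2.983
vertex -0.643 -2.696 3.115
endloop
endfacet
facet normal 0.736 0.663 0.137
outer loop
vertex -0.718 -1.762 2.983
vertex -1.184 -1.398 3.721
vertex -0.57 -2.106 3.852
endloop
endfacet
facet normal -0.183 -0.477 0.859
outer loop
vertex -1.063 -2.909 3.936
vertex -1.398 -2.107 4.31
vertex -1.982 -2.698 3.857
endloop
endfacet
facet normal -0.238 -0.922 0.305
outer loop
vertex -1.063 -2.909 3.936
vertex -1.982 -2.698 3.857
vertex -1.516 -3.062 3.119
endloop
endfacet
facet normal 0.386 -0.922 -0.042
outer loop
vertex -1.063 -2.909 3.936
vertex -1.516 -3.062 3.119
vertex -0.643 -2.696 3.115
endloop
endfacet
facet normal 0.827 -0.476 0.299
outer loop
vertex -1.063 -2.909 3.936
vertex -0.643 -2.696 3.115
vertex -0.57 -2.106 3.852
endloop
endfacet
facet normal 0.474 -0.202 0.857
outer loop
vertex -1.063 -2.909 3.936
vertex -0.57 -2.106 3.852
vertex -1.398 -2.107 4.31
endloop
endfacet
facet normal -0.646 0.056 0.761
outer loop
vertex -1.982 -2.698 3.857
vertex -1.398 -2.107 4.31
vertex -2.057 -1.764 3.725
endloop
endfacet
facet normal -0.736 -0.663 -0.137
outer loop
vertex -1.516 -3.062 3.119
vertex -1.982 -2.698 3.857
vertex -2.13 -2.354 2.988
endloop
endfacet
facet normal 0.274 -0.662 -0.697
outer loop
vertex -0.643 -2.696 3.115
vertex -1.516 -3.062 3.119
vertex -1.302 -2.353 2.53
endloop
endfacet
facet normal 0.988 0.059 -0.145
outer loop
vertex -0.57 -2.106 3.852
vertex -0.643 -2.696 3.115
vertex -0.718 -1.762 2.983
endloop
endfacet
facet normal 0.418 0.503 0.757
outer loop
vertex -1.398 -2.107 4.31
vertex -0.57 -2.106 3.852
vertex -1.184 -1.398 3.721
endloop
endfacet
facet normal 0.444 0.499 -0.744
outer loop
vertex 2.393 -2.137 -1.078
vertex 1.842 -2.553 -1.686
vertex 1.706 -1.762 -1.237
endloop
endfacet
facet normal 0.021 0.423 0.906
outer loop
vertex 2.393 -2.137 -1.078
vertex 1.706 -1.762 -1.237
vertex 1.118 -3.367 -0.474
endloop
endfacet
facet normal 0.444 0.499 -0.744
outer loop
vertex 1.706 -1.762 -1.237
vertex 1.842 -2.553 -1.686
vertex 1.122 -1.983 -1.734
endloop
endfacet
facet normal -0.662 0.506 0.553
outer loop
vertex 1.706 -1.762 -1.237
vertex 1.122 -1.983 -1.734
vertex 1.118 -3.367 -0.474
endloop
endfacet
facet normal 0.445 0.499 -0.744
outer loop
vertex 1.122 -1.983 -1.734
vertex 1.842 -2.553 -1.686
vertex 1.08 -2.633 -2.195
endloop
endfacet
facet normal -0.999 0.038 0.038
outer loop
vertex 1.122 -1.983 -1.734
vertex 1.08 -2.633 -2.195
vertex 1.118 -3.367 -0.474
endloop
endfacet
facet normal 0.444 0.499 -0.744
outer loop
vertex 1.08 -2.633 -2.195
vertex 1.842 -2.553 -1.686
vertex 1.612 -3.223 -2.273
endloop
endfacet
facet normal -0.735 -0.629 -0.252
outer loop
vertex 1.08 -2.633 -2.195
vertex 1.612 -3.223 -2.273
vertex 1.118 -3.367 -0.474
endloop
endfacet
facet normal 0.444 0.499 -0.744
outer loop
vertex 1.612 -3.223 -2.273
vertex 1.842 -2.553 -1.686
vertex 2.317 -3.309 -1.91
endloop
endfacet
facet normal -0.070 -0.993 -0.099
outer loop
vertex 1.612 -3.223 -2.273
vertex 2.317 -3.309 -1.91
vertex 1.118 -3.367 -0.474
endloop
endfacet
facet normal 0.444 0.499 -0.744
outer loop
vertex 2.317 -3.309 -1.91
vertex 1.842 -2.553 -1.686
vertex 2.665 -2.825 -1.378
endloop
endfacet
facet normal 0.497 -0.779 0.383
outer loop
vertex 2.317 -3.309 -1.91
vertex 2.665 -2.825 -1.378
vertex 1.118 -3.367 -0.474
endloop
endfacet
facet normal 0.444 0.500 -0.744
outer loop
vertex 2.665 -2.825 -1.378
vertex 1.842 -2.553 -1.686
vertex 2.393 -2.137 -1.078
endloop
endfacet
facet normal 0.537 -0.149 0.830
outer loop
vertex 2.665 -2.825 -1.378
vertex 2.393 -2.137 -1.078
vertex 1.118 -3.367 -0.474
endloop
endfacet

endsolid


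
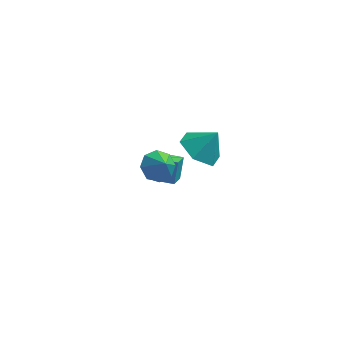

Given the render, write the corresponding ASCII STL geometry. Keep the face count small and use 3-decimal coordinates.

solid 
facet normal -0.400 0.495 -0.771
outer loop
vertex -1.777 -2.701 2.9
vertex -2.35 -2.503 3.324
vertex -1.688 -2.21 3.169
endloop
endfacet
facet normal 0.971 -0.223 0.085
outer loop
vertex -1.777 -2.701 2.9
vertex -1.688 -2.21 3.169
vertex -1.95 -2.997 4.096
endloop
endfacet
facet normal -0.400 0.494 -0.772
outer loop
vertex -1.688 -2.21 3.169
vertex -2.35 -2.503 3.324
vertex -1.987 -1.891 3.528
endloop
endfacet
facet normal 0.844 0.267 0.465
outer loop
vertex -1.688 -2.21 3.169
vertex -1.987 -1.891 3.528
vertex -1.95 -2.997 4.096
endloop
endfacet
facet normal -0.400 0.494 -0.772
outer loop
vertex -1.987 -1.891 3.528
vertex -2.35 -2.503 3.324
vertex -2.499 -1.93 3.768
endloop
endfacet
facet normal 0.354 0.437 0.827
outer loop
vertex -1.987 -1.891 3.528
vertex -2.499 -1.93 3.768
vertex -1.95 -2.997 4.096
endloop
endfacet
facet normal -0.400 0.494 -0.772
outer loop
vertex -2.499 -1.93 3.768
vertex -2.35 -2.503 3.324
vertex -2.923 -2.305 3.748
endloop
endfacet
facet normal -0.210 0.187 0.960
outer loop
vertex -2.499 -1.93 3.768
vertex -2.923 -2.305 3.748
vertex -1.95 -2.997 4.096
endloop
endfacet
facet normal -0.400 0.495 -0.772
outer loop
vertex -2.923 -2.305 3.748
vertex -2.35 -2.503 3.324
vertex -3.012 -2.795 3.48
endloop
endfacet
facet normal -0.520 -0.335 0.786
outer loop
vertex -2.923 -2.305 3.748
vertex -3.012 -2.795 3.48
vertex -1.95 -2.997 4.096
endloop
endfacet
facet normal -0.400 0.494 -0.772
outer loop
vertex -3.012 -2.795 3.48
vertex -2.35 -2.503 3.324
vertex -2.713 -3.115 3.12
endloop
endfacet
facet normal -0.393 -0.825 0.407
outer loop
vertex -3.012 -2.795 3.48
vertex -2.713 -3.115 3.12
vertex -1.95 -2.997 4.096
endloop
endfacet
facet normal -0.400 0.494 -0.772
outer loop
vertex -2.713 -3.115 3.12
vertex -2.35 -2.503 3.324
vertex -2.201 -3.076 2.88
endloop
endfacet
facet normal 0.097 -0.994 0.045
outer loop
vertex -2.713 -3.115 3.12
vertex -2.201 -3.076 2.88
vertex -1.95 -2.997 4.096
endloop
endfacet
facet normal -0.400 0.494 -0.772
outer loop
vertex -2.201 -3.076 2.88
vertex -2.35 -2.503 3.324
vertex -1.777 -2.701 2.9
endloop
endfacet
facet normal 0.662 -0.744 -0.088
outer loop
vertex -2.201 -3.076 2.88
vertex -1.777 -2.701 2.9
vertex -1.95 -2.997 4.096
endloop
endfacet
facet normal -0.993 0.120 -0.004
outer loop
vertex -3.472 2.101 -1.324
vertex -3.361 3.0 -1.894
vertex -3.54 1.509 -2.271
endloop
endfacet
facet normal -0.105 -0.840 0.533
outer loop
vertex -2.319 1.36 -2.266
vertex -3.472 2.101 -1.324
vertex -3.54 1.509 -2.271
endloop
endfacet
facet normal -0.993 0.120 -0.004
outer loop
vertex -3.54 1.509 -2.271
vertex -3.361 3.0 -1.894
vertex -3.429 2.407 -2.841
endloop
endfacet
facet normal -0.061 -0.530 -0.846
outer loop
vertex -3.429 2.407 -2.841
vertex -2.319 1.36 -2.266
vertex -3.54 1.509 -2.271
endloop
endfacet
facet normal 0.061 0.529 0.846
outer loop
vertex -3.472 2.101 -1.324
vertex -2.14 2.851 -1.889
vertex -3.361 3.0 -1.894
endloop
endfacet
facet normal -0.104 -0.840 0.533
outer loop
vertex -2.251 1.953 -1.319
vertex -3.472 2.101 -1.324
vertex -2.319 1.36 -2.266
endloop
endfacet
facet normal 0.061 0.530 0.846
outer loop
vertex -2.251 1.953 -1.319
vertex -2.14 2.851 -1.889
vertex -3.472 2.101 -1.324
endloop
endfacet
facet normal 0.105 0.839 -0.533
outer loop
vertex -3.361 3.0 -1.894
vertex -2.14 2.851 -1.889
vertex -3.429 2.407 -2.841
endloop
endfacet
facet normal -0.061 -0.529 -0.846
outer loop
vertex -2.208 2.259 -2.836
vertex -2.319 1.36 -2.266
vertex -3.429 2.407 -2.841
endloop
endfacet
facet normal 0.104 0.840 -0.533
outer loop
vertex -3.429 2.407 -2.841
vertex -2.14 2.851 -1.889
vertex -2.208 2.259 -2.836
endloop
endfacet
facet normal 0.993 -0.120 0.004
outer loop
vertex -2.208 2.259 -2.836
vertex -2.251 1.953 -1.319
vertex -2.319 1.36 -2.266
endloop
endfacet
facet normal 0.993 -0.120 0.004
outer loop
vertex -2.14 2.851 -1.889
vertex -2.251 1.953 -1.319
vertex -2.208 2.259 -2.836
endloop
endfacet
facet normal -0.560 -0.204 -0.803
outer loop
vertex -0.483 2.106 -0.726
vertex -1.306 1.886 -0.096
vertex -1.159 2.874 -0.45
endloop
endfacet
facet normal 0.754 0.656 0.022
outer loop
vertex -0.483 2.106 -0.726
vertex -1.159 2.874 -0.45
vertex -0.574 2.154 0.956
endloop
endfacet
facet normal -0.559 -0.205 -0.804
outer loop
vertex -1.159 2.874 -0.45
vertex -1.306 1.886 -0.096
vertex -1.983 2.654 0.179
endloop
endfacet
facet normal 0.085 0.901 0.426
outer loop
vertex -1.159 2.874 -0.45
vertex -1.983 2.654 0.179
vertex -0.574 2.154 0.956
endloop
endfacet
facet normal -0.559 -0.205 -0.804
outer loop
vertex -1.983 2.654 0.179
vertex -1.306 1.886 -0.096
vertex -2.13 1.666 0.533
endloop
endfacet
facet normal -0.349 0.362 0.865
outer loop
vertex -1.983 2.654 0.179
vertex -2.13 1.666 0.533
vertex -0.574 2.154 0.956
endloop
endfacet
facet normal -0.559 -0.204 -0.804
outer loop
vertex -2.13 1.666 0.533
vertex -1.306 1.886 -0.096
vertex -1.454 0.898 0.258
endloop
endfacet
facet normal -0.113 -0.421 0.900
outer loop
vertex -2.13 1.666 0.533
vertex -1.454 0.898 0.258
vertex -0.574 2.154 0.956
endloop
endfacet
facet normal -0.560 -0.204 -0.803
outer loop
vertex -1.454 0.898 0.258
vertex -1.306 1.886 -0.096
vertex -0.63 1.118 -0.372
endloop
endfacet
facet normal 0.557 -0.666 0.496
outer loop
vertex -1.454 0.898 0.258
vertex -0.63 1.118 -0.372
vertex -0.574 2.154 0.956
endloop
endfacet
facet normal -0.560 -0.204 -0.803
outer loop
vertex -0.63 1.118 -0.372
vertex -1.306 1.886 -0.096
vertex -0.483 2.106 -0.726
endloop
endfacet
facet normal 0.990 -0.127 0.057
outer loop
vertex -0.63 1.118 -0.372
vertex -0.483 2.106 -0.726
vertex -0.574 2.154 0.956
endloop
endfacet

endsolid


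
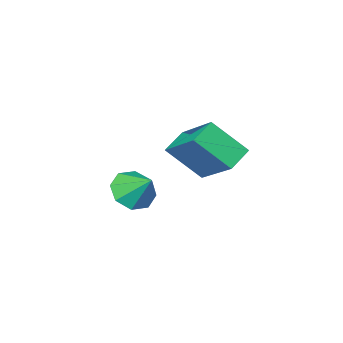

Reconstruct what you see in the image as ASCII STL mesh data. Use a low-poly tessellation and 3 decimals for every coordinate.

solid 
facet normal -0.528 0.510 -0.679
outer loop
vertex -1.227 4.674 0.36
vertex -0.522 4.937 0.01
vertex -1.226 3.227 -0.728
endloop
endfacet
facet normal -0.850 -0.317 0.421
outer loop
vertex -0.498 2.523 0.21
vertex -1.227 4.674 0.36
vertex -1.226 3.227 -0.728
endloop
endfacet
facet normal -0.527 0.510 -0.680
outer loop
vertex -1.226 3.227 -0.728
vertex -0.522 4.937 0.01
vertex -0.52 3.491 -1.077
endloop
endfacet
facet normal 0.002 -0.799 -0.601
outer loop
vertex -0.52 3.491 -1.077
vertex -0.498 2.523 0.21
vertex -1.226 3.227 -0.728
endloop
endfacet
facet normal -0.000 0.800 0.600
outer loop
vertex -1.227 4.674 0.36
vertex 0.206 4.233 0.948
vertex -0.522 4.937 0.01
endloop
endfacet
facet normal -0.850 -0.317 0.421
outer loop
vertex -0.5 3.969 1.297
vertex -1.227 4.674 0.36
vertex -0.498 2.523 0.21
endloop
endfacet
facet normal -0.001 0.799 0.602
outer loop
vertex -0.5 3.969 1.297
vertex 0.206 4.233 0.948
vertex -1.227 4.674 0.36
endloop
endfacet
facet normal 0.850 0.318 -0.421
outer loop
vertex -0.522 4.937 0.01
vertex 0.206 4.233 0.948
vertex -0.52 3.491 -1.077
endloop
endfacet
facet normal -0.000 -0.799 -0.601
outer loop
vertex 0.207 2.786 -0.14
vertex -0.498 2.523 0.21
vertex -0.52 3.491 -1.077
endloop
endfacet
facet normal 0.850 0.317 -0.421
outer loop
vertex -0.52 3.491 -1.077
vertex 0.206 4.233 0.948
vertex 0.207 2.786 -0.14
endloop
endfacet
facet normal 0.528 -0.510 0.679
outer loop
vertex 0.207 2.786 -0.14
vertex -0.5 3.969 1.297
vertex -0.498 2.523 0.21
endloop
endfacet
facet normal 0.527 -0.511 0.680
outer loop
vertex 0.206 4.233 0.948
vertex -0.5 3.969 1.297
vertex 0.207 2.786 -0.14
endloop
endfacet
facet normal 0.132 -0.704 -0.698
outer loop
vertex 0.486 1.425 -3.132
vertex 0.144 0.939 -2.707
vertex -0.065 1.412 -3.223
endloop
endfacet
facet normal 0.016 0.972 -0.234
outer loop
vertex 0.486 1.425 -3.132
vertex -0.065 1.412 -3.223
vertex -0.004 1.721 -1.933
endloop
endfacet
facet normal 0.133 -0.703 -0.698
outer loop
vertex -0.065 1.412 -3.223
vertex 0.144 0.939 -2.707
vertex -0.494 1.122 -3.013
endloop
endfacet
facet normal -0.605 0.780 -0.158
outer loop
vertex -0.065 1.412 -3.223
vertex -0.494 1.122 -3.013
vertex -0.004 1.721 -1.933
endloop
endfacet
facet normal 0.133 -0.704 -0.698
outer loop
vertex -0.494 1.122 -3.013
vertex 0.144 0.939 -2.707
vertex -0.549 0.726 -2.624
endloop
endfacet
facet normal -0.912 0.345 0.222
outer loop
vertex -0.494 1.122 -3.013
vertex -0.549 0.726 -2.624
vertex -0.004 1.721 -1.933
endloop
endfacet
facet normal 0.133 -0.704 -0.698
outer loop
vertex -0.549 0.726 -2.624
vertex 0.144 0.939 -2.707
vertex -0.199 0.454 -2.283
endloop
endfacet
facet normal -0.726 -0.077 0.684
outer loop
vertex -0.549 0.726 -2.624
vertex -0.199 0.454 -2.283
vertex -0.004 1.721 -1.933
endloop
endfacet
facet normal 0.132 -0.704 -0.698
outer loop
vertex -0.199 0.454 -2.283
vertex 0.144 0.939 -2.707
vertex 0.352 0.467 -2.192
endloop
endfacet
facet normal -0.153 -0.241 0.958
outer loop
vertex -0.199 0.454 -2.283
vertex 0.352 0.467 -2.192
vertex -0.004 1.721 -1.933
endloop
endfacet
facet normal 0.132 -0.704 -0.698
outer loop
vertex 0.352 0.467 -2.192
vertex 0.144 0.939 -2.707
vertex 0.781 0.756 -2.402
endloop
endfacet
facet normal 0.466 -0.050 0.883
outer loop
vertex 0.352 0.467 -2.192
vertex 0.781 0.756 -2.402
vertex -0.004 1.721 -1.933
endloop
endfacet
facet normal 0.133 -0.703 -0.699
outer loop
vertex 0.781 0.756 -2.402
vertex 0.144 0.939 -2.707
vertex 0.836 1.153 -2.791
endloop
endfacet
facet normal 0.774 0.385 0.503
outer loop
vertex 0.781 0.756 -2.402
vertex 0.836 1.153 -2.791
vertex -0.004 1.721 -1.933
endloop
endfacet
facet normal 0.133 -0.704 -0.698
outer loop
vertex 0.836 1.153 -2.791
vertex 0.144 0.939 -2.707
vertex 0.486 1.425 -3.132
endloop
endfacet
facet normal 0.588 0.808 0.041
outer loop
vertex 0.836 1.153 -2.791
vertex 0.486 1.425 -3.132
vertex -0.004 1.721 -1.933
endloop
endfacet

endsolid


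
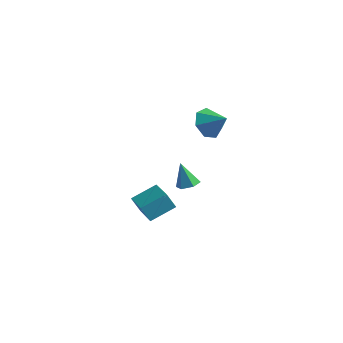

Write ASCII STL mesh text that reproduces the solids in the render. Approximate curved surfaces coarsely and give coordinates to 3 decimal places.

solid 
facet normal -0.790 0.117 -0.601
outer loop
vertex 1.165 1.637 2.862
vertex 0.628 1.097 3.463
vertex 0.764 2.058 3.471
endloop
endfacet
facet normal 0.757 0.651 0.049
outer loop
vertex 1.165 1.637 2.862
vertex 0.764 2.058 3.471
vertex 1.672 0.943 4.257
endloop
endfacet
facet normal -0.791 0.117 -0.601
outer loop
vertex 0.764 2.058 3.471
vertex 0.628 1.097 3.463
vertex 0.261 1.755 4.074
endloop
endfacet
facet normal 0.326 0.707 0.627
outer loop
vertex 0.764 2.058 3.471
vertex 0.261 1.755 4.074
vertex 1.672 0.943 4.257
endloop
endfacet
facet normal -0.791 0.117 -0.601
outer loop
vertex 0.261 1.755 4.074
vertex 0.628 1.097 3.463
vertex 0.034 0.957 4.217
endloop
endfacet
facet normal -0.022 0.183 0.983
outer loop
vertex 0.261 1.755 4.074
vertex 0.034 0.957 4.217
vertex 1.672 0.943 4.257
endloop
endfacet
facet normal -0.791 0.117 -0.601
outer loop
vertex 0.034 0.957 4.217
vertex 0.628 1.097 3.463
vertex 0.255 0.265 3.792
endloop
endfacet
facet normal -0.025 -0.529 0.848
outer loop
vertex 0.034 0.957 4.217
vertex 0.255 0.265 3.792
vertex 1.672 0.943 4.257
endloop
endfacet
facet normal -0.790 0.116 -0.602
outer loop
vertex 0.255 0.265 3.792
vertex 0.628 1.097 3.463
vertex 0.757 0.199 3.12
endloop
endfacet
facet normal 0.319 -0.890 0.326
outer loop
vertex 0.255 0.265 3.792
vertex 0.757 0.199 3.12
vertex 1.672 0.943 4.257
endloop
endfacet
facet normal -0.790 0.116 -0.602
outer loop
vertex 0.757 0.199 3.12
vertex 0.628 1.097 3.463
vertex 1.162 0.81 2.706
endloop
endfacet
facet normal 0.752 -0.630 -0.193
outer loop
vertex 0.757 0.199 3.12
vertex 1.162 0.81 2.706
vertex 1.672 0.943 4.257
endloop
endfacet
facet normal -0.790 0.116 -0.602
outer loop
vertex 1.162 0.81 2.706
vertex 0.628 1.097 3.463
vertex 1.165 1.637 2.862
endloop
endfacet
facet normal 0.947 0.056 -0.316
outer loop
vertex 1.162 0.81 2.706
vertex 1.165 1.637 2.862
vertex 1.672 0.943 4.257
endloop
endfacet
facet normal -0.540 0.026 0.841
outer loop
vertex -1.275 0.14 -2.083
vertex -2.498 1.7 -2.917
vertex -2.262 -0.953 -2.682
endloop
endfacet
facet normal 0.568 -0.726 0.388
outer loop
vertex -1.722 -0.98 -3.523
vertex -1.275 0.14 -2.083
vertex -2.262 -0.953 -2.682
endloop
endfacet
facet normal -0.539 0.027 0.842
outer loop
vertex -2.262 -0.953 -2.682
vertex -2.498 1.7 -2.917
vertex -3.485 0.606 -3.515
endloop
endfacet
facet normal -0.621 -0.688 -0.376
outer loop
vertex -3.485 0.606 -3.515
vertex -1.722 -0.98 -3.523
vertex -2.262 -0.953 -2.682
endloop
endfacet
facet normal 0.621 0.688 0.376
outer loop
vertex -1.275 0.14 -2.083
vertex -1.958 1.673 -3.758
vertex -2.498 1.7 -2.917
endloop
endfacet
facet normal 0.569 -0.725 0.387
outer loop
vertex -0.735 0.114 -2.925
vertex -1.275 0.14 -2.083
vertex -1.722 -0.98 -3.523
endloop
endfacet
facet normal 0.620 0.688 0.377
outer loop
vertex -0.735 0.114 -2.925
vertex -1.958 1.673 -3.758
vertex -1.275 0.14 -2.083
endloop
endfacet
facet normal -0.569 0.725 -0.388
outer loop
vertex -2.498 1.7 -2.917
vertex -1.958 1.673 -3.758
vertex -3.485 0.606 -3.515
endloop
endfacet
facet normal -0.620 -0.688 -0.377
outer loop
vertex -2.945 0.58 -4.357
vertex -1.722 -0.98 -3.523
vertex -3.485 0.606 -3.515
endloop
endfacet
facet normal -0.569 0.726 -0.387
outer loop
vertex -3.485 0.606 -3.515
vertex -1.958 1.673 -3.758
vertex -2.945 0.58 -4.357
endloop
endfacet
facet normal 0.540 -0.027 -0.841
outer loop
vertex -2.945 0.58 -4.357
vertex -0.735 0.114 -2.925
vertex -1.722 -0.98 -3.523
endloop
endfacet
facet normal 0.540 -0.026 -0.841
outer loop
vertex -1.958 1.673 -3.758
vertex -0.735 0.114 -2.925
vertex -2.945 0.58 -4.357
endloop
endfacet
facet normal 0.385 -0.196 -0.902
outer loop
vertex 0.175 0.244 -1.071
vertex -0.268 0.648 -1.348
vertex 0.315 0.884 -1.15
endloop
endfacet
facet normal 0.695 -0.064 0.716
outer loop
vertex 0.175 0.244 -1.071
vertex 0.315 0.884 -1.15
vertex -0.832 0.932 -0.032
endloop
endfacet
facet normal 0.385 -0.196 -0.902
outer loop
vertex 0.315 0.884 -1.15
vertex -0.268 0.648 -1.348
vertex -0.128 1.288 -1.427
endloop
endfacet
facet normal 0.449 0.785 0.427
outer loop
vertex 0.315 0.884 -1.15
vertex -0.128 1.288 -1.427
vertex -0.832 0.932 -0.032
endloop
endfacet
facet normal 0.386 -0.196 -0.902
outer loop
vertex -0.128 1.288 -1.427
vertex -0.268 0.648 -1.348
vertex -0.711 1.051 -1.625
endloop
endfacet
facet normal -0.388 0.921 0.039
outer loop
vertex -0.128 1.288 -1.427
vertex -0.711 1.051 -1.625
vertex -0.832 0.932 -0.032
endloop
endfacet
facet normal 0.387 -0.194 -0.901
outer loop
vertex -0.711 1.051 -1.625
vertex -0.268 0.648 -1.348
vertex -0.851 0.411 -1.547
endloop
endfacet
facet normal -0.977 0.206 -0.059
outer loop
vertex -0.711 1.051 -1.625
vertex -0.851 0.411 -1.547
vertex -0.832 0.932 -0.032
endloop
endfacet
facet normal 0.387 -0.195 -0.901
outer loop
vertex -0.851 0.411 -1.547
vertex -0.268 0.648 -1.348
vertex -0.409 0.007 -1.27
endloop
endfacet
facet normal -0.731 -0.642 0.230
outer loop
vertex -0.851 0.411 -1.547
vertex -0.409 0.007 -1.27
vertex -0.832 0.932 -0.032
endloop
endfacet
facet normal 0.386 -0.195 -0.902
outer loop
vertex -0.409 0.007 -1.27
vertex -0.268 0.648 -1.348
vertex 0.175 0.244 -1.071
endloop
endfacet
facet normal 0.106 -0.779 0.618
outer loop
vertex -0.409 0.007 -1.27
vertex 0.175 0.244 -1.071
vertex -0.832 0.932 -0.032
endloop
endfacet

endsolid


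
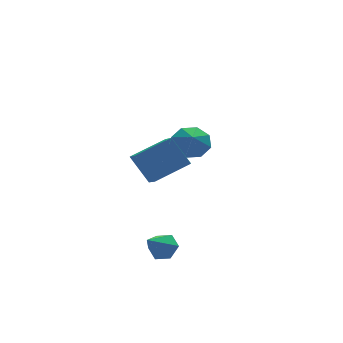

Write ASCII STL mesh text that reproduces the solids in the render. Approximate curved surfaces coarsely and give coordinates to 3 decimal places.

solid 
facet normal 0.645 0.357 -0.676
outer loop
vertex -1.316 -3.422 -1.219
vertex -1.815 -3.603 -1.791
vertex -1.849 -2.901 -1.452
endloop
endfacet
facet normal 0.076 0.471 0.879
outer loop
vertex -1.316 -3.422 -1.219
vertex -1.849 -2.901 -1.452
vertex -2.885 -4.197 -0.669
endloop
endfacet
facet normal 0.644 0.358 -0.676
outer loop
vertex -1.849 -2.901 -1.452
vertex -1.815 -3.603 -1.791
vertex -2.347 -3.083 -2.023
endloop
endfacet
facet normal -0.632 0.703 0.327
outer loop
vertex -1.849 -2.901 -1.452
vertex -2.347 -3.083 -2.023
vertex -2.885 -4.197 -0.669
endloop
endfacet
facet normal 0.645 0.359 -0.675
outer loop
vertex -2.347 -3.083 -2.023
vertex -1.815 -3.603 -1.791
vertex -2.313 -3.784 -2.363
endloop
endfacet
facet normal -0.950 0.098 -0.297
outer loop
vertex -2.347 -3.083 -2.023
vertex -2.313 -3.784 -2.363
vertex -2.885 -4.197 -0.669
endloop
endfacet
facet normal 0.646 0.357 -0.675
outer loop
vertex -2.313 -3.784 -2.363
vertex -1.815 -3.603 -1.791
vertex -1.781 -4.305 -2.13
endloop
endfacet
facet normal -0.562 -0.740 -0.370
outer loop
vertex -2.313 -3.784 -2.363
vertex -1.781 -4.305 -2.13
vertex -2.885 -4.197 -0.669
endloop
endfacet
facet normal 0.644 0.358 -0.676
outer loop
vertex -1.781 -4.305 -2.13
vertex -1.815 -3.603 -1.791
vertex -1.282 -4.123 -1.558
endloop
endfacet
facet normal 0.146 -0.972 0.182
outer loop
vertex -1.781 -4.305 -2.13
vertex -1.282 -4.123 -1.558
vertex -2.885 -4.197 -0.669
endloop
endfacet
facet normal 0.645 0.358 -0.676
outer loop
vertex -1.282 -4.123 -1.558
vertex -1.815 -3.603 -1.791
vertex -1.316 -3.422 -1.219
endloop
endfacet
facet normal 0.464 -0.367 0.806
outer loop
vertex -1.282 -4.123 -1.558
vertex -1.316 -3.422 -1.219
vertex -2.885 -4.197 -0.669
endloop
endfacet
facet normal 0.210 0.648 -0.732
outer loop
vertex 3.287 2.232 0.529
vertex 2.46 2.79 0.786
vertex 3.452 2.785 1.066
endloop
endfacet
facet normal 0.566 -0.655 0.500
outer loop
vertex 3.287 2.232 0.529
vertex 3.452 2.785 1.066
vertex 2.24 2.11 1.554
endloop
endfacet
facet normal 0.210 0.648 -0.732
outer loop
vertex 3.452 2.785 1.066
vertex 2.46 2.79 0.786
vertex 3.035 3.341 1.439
endloop
endfacet
facet normal 0.468 -0.223 0.855
outer loop
vertex 3.452 2.785 1.066
vertex 3.035 3.341 1.439
vertex 2.24 2.11 1.554
endloop
endfacet
facet normal 0.211 0.647 -0.732
outer loop
vertex 3.035 3.341 1.439
vertex 2.46 2.79 0.786
vertex 2.283 3.575 1.429
endloop
endfacet
facet normal 0.013 0.085 0.996
outer loop
vertex 3.035 3.341 1.439
vertex 2.283 3.575 1.429
vertex 2.24 2.11 1.554
endloop
endfacet
facet normal 0.210 0.647 -0.733
outer loop
vertex 2.283 3.575 1.429
vertex 2.46 2.79 0.786
vertex 1.634 3.349 1.043
endloop
endfacet
facet normal -0.532 0.087 0.842
outer loop
vertex 2.283 3.575 1.429
vertex 1.634 3.349 1.043
vertex 2.24 2.11 1.554
endloop
endfacet
facet normal 0.211 0.648 -0.732
outer loop
vertex 1.634 3.349 1.043
vertex 2.46 2.79 0.786
vertex 1.469 2.795 0.505
endloop
endfacet
facet normal -0.849 -0.216 0.483
outer loop
vertex 1.634 3.349 1.043
vertex 1.469 2.795 0.505
vertex 2.24 2.11 1.554
endloop
endfacet
facet normal 0.211 0.648 -0.732
outer loop
vertex 1.469 2.795 0.505
vertex 2.46 2.79 0.786
vertex 1.885 2.239 0.133
endloop
endfacet
facet normal -0.751 -0.648 0.129
outer loop
vertex 1.469 2.795 0.505
vertex 1.885 2.239 0.133
vertex 2.24 2.11 1.554
endloop
endfacet
facet normal 0.209 0.649 -0.732
outer loop
vertex 1.885 2.239 0.133
vertex 2.46 2.79 0.786
vertex 2.638 2.006 0.142
endloop
endfacet
facet normal -0.295 -0.955 -0.013
outer loop
vertex 1.885 2.239 0.133
vertex 2.638 2.006 0.142
vertex 2.24 2.11 1.554
endloop
endfacet
facet normal 0.210 0.649 -0.731
outer loop
vertex 2.638 2.006 0.142
vertex 2.46 2.79 0.786
vertex 3.287 2.232 0.529
endloop
endfacet
facet normal 0.250 -0.958 0.141
outer loop
vertex 2.638 2.006 0.142
vertex 3.287 2.232 0.529
vertex 2.24 2.11 1.554
endloop
endfacet
facet normal -0.940 -0.076 -0.334
outer loop
vertex -2.407 -4.028 2.961
vertex -2.947 -3.108 4.272
vertex -2.256 -3.0 2.302
endloop
endfacet
facet normal 0.319 -0.544 -0.776
outer loop
vertex -0.433 -2.852 2.948
vertex -2.407 -4.028 2.961
vertex -2.256 -3.0 2.302
endloop
endfacet
facet normal -0.940 -0.076 -0.334
outer loop
vertex -2.256 -3.0 2.302
vertex -2.947 -3.108 4.272
vertex -2.796 -2.08 3.612
endloop
endfacet
facet normal 0.122 0.835 -0.536
outer loop
vertex -2.796 -2.08 3.612
vertex -0.433 -2.852 2.948
vertex -2.256 -3.0 2.302
endloop
endfacet
facet normal -0.122 -0.835 0.536
outer loop
vertex -2.407 -4.028 2.961
vertex -1.124 -2.96 4.918
vertex -2.947 -3.108 4.272
endloop
endfacet
facet normal 0.319 -0.545 -0.775
outer loop
vertex -0.584 -3.88 3.608
vertex -2.407 -4.028 2.961
vertex -0.433 -2.852 2.948
endloop
endfacet
facet normal -0.122 -0.835 0.536
outer loop
vertex -0.584 -3.88 3.608
vertex -1.124 -2.96 4.918
vertex -2.407 -4.028 2.961
endloop
endfacet
facet normal -0.319 0.545 0.776
outer loop
vertex -2.947 -3.108 4.272
vertex -1.124 -2.96 4.918
vertex -2.796 -2.08 3.612
endloop
endfacet
facet normal 0.122 0.835 -0.536
outer loop
vertex -0.973 -1.932 4.259
vertex -0.433 -2.852 2.948
vertex -2.796 -2.08 3.612
endloop
endfacet
facet normal -0.319 0.544 0.776
outer loop
vertex -2.796 -2.08 3.612
vertex -1.124 -2.96 4.918
vertex -0.973 -1.932 4.259
endloop
endfacet
facet normal 0.940 0.076 0.334
outer loop
vertex -0.973 -1.932 4.259
vertex -0.584 -3.88 3.608
vertex -0.433 -2.852 2.948
endloop
endfacet
facet normal 0.940 0.076 0.334
outer loop
vertex -1.124 -2.96 4.918
vertex -0.584 -3.88 3.608
vertex -0.973 -1.932 4.259
endloop
endfacet

endsolid


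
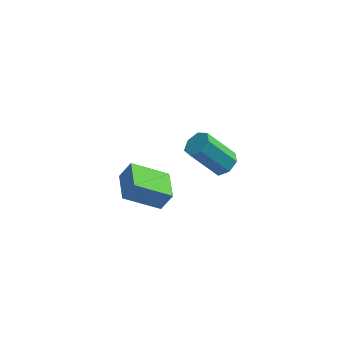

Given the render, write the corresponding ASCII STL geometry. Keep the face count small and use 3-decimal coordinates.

solid 
facet normal 0.632 0.040 -0.774
outer loop
vertex 5.172 -4.084 1.947
vertex 4.624 -3.879 1.51
vertex 5.076 -3.46 1.901
endloop
endfacet
facet normal 0.760 0.163 0.629
outer loop
vertex 5.172 -4.084 1.947
vertex 5.076 -3.46 1.901
vertex 3.884 -4.166 3.526
endloop
endfacet
facet normal 0.760 0.163 0.629
outer loop
vertex 3.884 -4.166 3.526
vertex 5.076 -3.46 1.901
vertex 3.788 -3.542 3.48
endloop
endfacet
facet normal -0.631 -0.040 0.775
outer loop
vertex 3.884 -4.166 3.526
vertex 3.788 -3.542 3.48
vertex 3.336 -3.961 3.09
endloop
endfacet
facet normal 0.632 0.040 -0.774
outer loop
vertex 5.076 -3.46 1.901
vertex 4.624 -3.879 1.51
vertex 4.64 -3.151 1.561
endloop
endfacet
facet normal 0.356 0.872 0.336
outer loop
vertex 5.076 -3.46 1.901
vertex 4.64 -3.151 1.561
vertex 3.788 -3.542 3.48
endloop
endfacet
facet normal 0.356 0.872 0.336
outer loop
vertex 3.788 -3.542 3.48
vertex 4.64 -3.151 1.561
vertex 3.351 -3.233 3.14
endloop
endfacet
facet normal -0.631 -0.040 0.775
outer loop
vertex 3.788 -3.542 3.48
vertex 3.351 -3.233 3.14
vertex 3.336 -3.961 3.09
endloop
endfacet
facet normal 0.632 0.040 -0.774
outer loop
vertex 4.64 -3.151 1.561
vertex 4.624 -3.879 1.51
vertex 4.192 -3.391 1.183
endloop
endfacet
facet normal -0.317 0.925 -0.211
outer loop
vertex 4.64 -3.151 1.561
vertex 4.192 -3.391 1.183
vertex 3.351 -3.233 3.14
endloop
endfacet
facet normal -0.317 0.925 -0.211
outer loop
vertex 3.351 -3.233 3.14
vertex 4.192 -3.391 1.183
vertex 2.903 -3.473 2.762
endloop
endfacet
facet normal -0.632 -0.040 0.774
outer loop
vertex 3.351 -3.233 3.14
vertex 2.903 -3.473 2.762
vertex 3.336 -3.961 3.09
endloop
endfacet
facet normal 0.632 0.040 -0.774
outer loop
vertex 4.192 -3.391 1.183
vertex 4.624 -3.879 1.51
vertex 4.069 -3.998 1.051
endloop
endfacet
facet normal -0.750 0.282 -0.598
outer loop
vertex 4.192 -3.391 1.183
vertex 4.069 -3.998 1.051
vertex 2.903 -3.473 2.762
endloop
endfacet
facet normal -0.751 0.280 -0.598
outer loop
vertex 2.903 -3.473 2.762
vertex 4.069 -3.998 1.051
vertex 2.781 -4.08 2.631
endloop
endfacet
facet normal -0.632 -0.040 0.774
outer loop
vertex 2.903 -3.473 2.762
vertex 2.781 -4.08 2.631
vertex 3.336 -3.961 3.09
endloop
endfacet
facet normal 0.632 0.041 -0.774
outer loop
vertex 4.069 -3.998 1.051
vertex 4.624 -3.879 1.51
vertex 4.365 -4.516 1.265
endloop
endfacet
facet normal -0.619 -0.575 -0.535
outer loop
vertex 4.069 -3.998 1.051
vertex 4.365 -4.516 1.265
vertex 2.781 -4.08 2.631
endloop
endfacet
facet normal -0.620 -0.574 -0.535
outer loop
vertex 2.781 -4.08 2.631
vertex 4.365 -4.516 1.265
vertex 3.076 -4.598 2.845
endloop
endfacet
facet normal -0.632 -0.040 0.774
outer loop
vertex 2.781 -4.08 2.631
vertex 3.076 -4.598 2.845
vertex 3.336 -3.961 3.09
endloop
endfacet
facet normal 0.632 0.041 -0.774
outer loop
vertex 4.365 -4.516 1.265
vertex 4.624 -3.879 1.51
vertex 4.856 -4.554 1.664
endloop
endfacet
facet normal -0.021 -0.997 -0.069
outer loop
vertex 4.365 -4.516 1.265
vertex 4.856 -4.554 1.664
vertex 3.076 -4.598 2.845
endloop
endfacet
facet normal -0.021 -0.997 -0.069
outer loop
vertex 3.076 -4.598 2.845
vertex 4.856 -4.554 1.664
vertex 3.567 -4.636 3.243
endloop
endfacet
facet normal -0.631 -0.040 0.775
outer loop
vertex 3.076 -4.598 2.845
vertex 3.567 -4.636 3.243
vertex 3.336 -3.961 3.09
endloop
endfacet
facet normal 0.632 0.041 -0.774
outer loop
vertex 4.856 -4.554 1.664
vertex 4.624 -3.879 1.51
vertex 5.172 -4.084 1.947
endloop
endfacet
facet normal 0.593 -0.669 0.449
outer loop
vertex 4.856 -4.554 1.664
vertex 5.172 -4.084 1.947
vertex 3.567 -4.636 3.243
endloop
endfacet
facet normal 0.592 -0.669 0.448
outer loop
vertex 3.567 -4.636 3.243
vertex 5.172 -4.084 1.947
vertex 3.884 -4.166 3.526
endloop
endfacet
facet normal -0.631 -0.041 0.774
outer loop
vertex 3.567 -4.636 3.243
vertex 3.884 -4.166 3.526
vertex 3.336 -3.961 3.09
endloop
endfacet
facet normal -0.499 -0.121 -0.858
outer loop
vertex -0.247 -2.586 -3.147
vertex -0.551 -0.924 -3.205
vertex 1.566 -2.293 -4.244
endloop
endfacet
facet normal 0.180 -0.983 0.034
outer loop
vertex 2.131 -2.156 -3.275
vertex -0.247 -2.586 -3.147
vertex 1.566 -2.293 -4.244
endloop
endfacet
facet normal -0.499 -0.121 -0.858
outer loop
vertex 1.566 -2.293 -4.244
vertex -0.551 -0.924 -3.205
vertex 1.263 -0.631 -4.302
endloop
endfacet
facet normal 0.847 0.137 -0.513
outer loop
vertex 1.263 -0.631 -4.302
vertex 2.131 -2.156 -3.275
vertex 1.566 -2.293 -4.244
endloop
endfacet
facet normal -0.847 -0.137 0.513
outer loop
vertex -0.247 -2.586 -3.147
vertex 0.014 -0.787 -2.236
vertex -0.551 -0.924 -3.205
endloop
endfacet
facet normal 0.180 -0.983 0.034
outer loop
vertex 0.317 -2.449 -2.178
vertex -0.247 -2.586 -3.147
vertex 2.131 -2.156 -3.275
endloop
endfacet
facet normal -0.848 -0.137 0.513
outer loop
vertex 0.317 -2.449 -2.178
vertex 0.014 -0.787 -2.236
vertex -0.247 -2.586 -3.147
endloop
endfacet
facet normal -0.180 0.983 -0.034
outer loop
vertex -0.551 -0.924 -3.205
vertex 0.014 -0.787 -2.236
vertex 1.263 -0.631 -4.302
endloop
endfacet
facet normal 0.848 0.137 -0.513
outer loop
vertex 1.827 -0.494 -3.333
vertex 2.131 -2.156 -3.275
vertex 1.263 -0.631 -4.302
endloop
endfacet
facet normal -0.180 0.983 -0.034
outer loop
vertex 1.263 -0.631 -4.302
vertex 0.014 -0.787 -2.236
vertex 1.827 -0.494 -3.333
endloop
endfacet
facet normal 0.499 0.121 0.858
outer loop
vertex 1.827 -0.494 -3.333
vertex 0.317 -2.449 -2.178
vertex 2.131 -2.156 -3.275
endloop
endfacet
facet normal 0.499 0.121 0.858
outer loop
vertex 0.014 -0.787 -2.236
vertex 0.317 -2.449 -2.178
vertex 1.827 -0.494 -3.333
endloop
endfacet

endsolid
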